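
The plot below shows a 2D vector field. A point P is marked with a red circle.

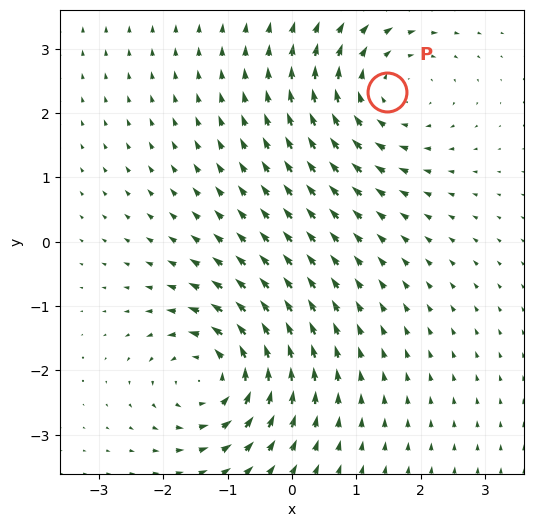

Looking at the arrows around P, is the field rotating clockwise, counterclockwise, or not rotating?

clockwise

Near P at (1.5, 2.3) the arrows circulate clockwise. The curl (z-component) there is about -3; negative curl means clockwise rotation.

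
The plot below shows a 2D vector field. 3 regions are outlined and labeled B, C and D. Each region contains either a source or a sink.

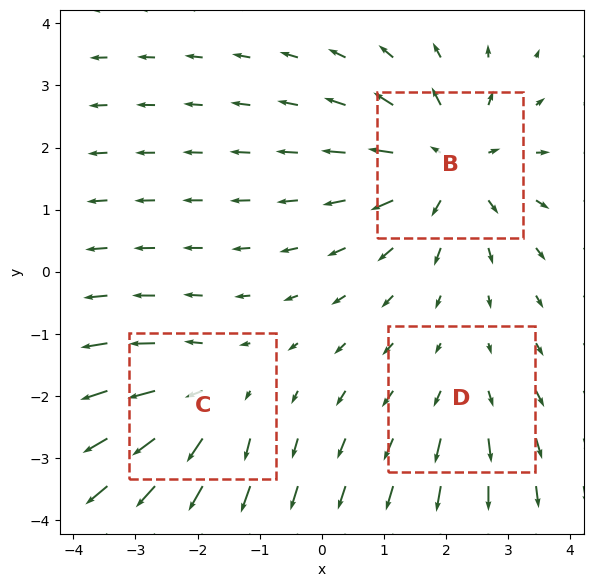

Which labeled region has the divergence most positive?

B

Divergence at each region's feature centre — B: about +4, C: about +3, D: about +2. Region B is most positive.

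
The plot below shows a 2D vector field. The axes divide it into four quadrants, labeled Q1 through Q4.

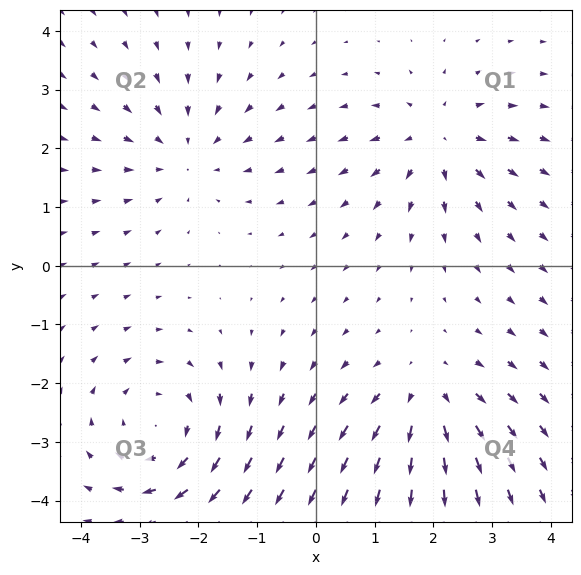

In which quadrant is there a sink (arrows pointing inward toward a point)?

The sink sits at approximately (-2.2, 1.9), which lies in quadrant Q2. The divergence there is about -3, negative as expected for a sink.

Q2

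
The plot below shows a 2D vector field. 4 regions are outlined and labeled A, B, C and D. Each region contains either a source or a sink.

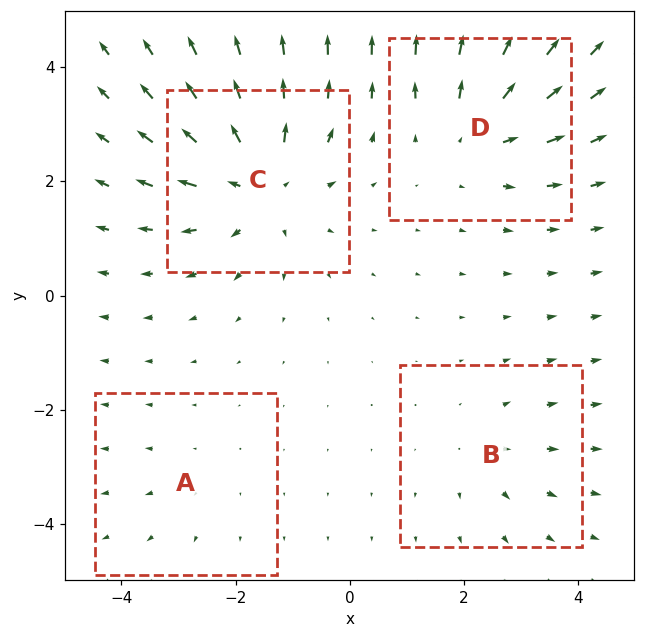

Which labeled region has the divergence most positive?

Divergence at each region's feature centre — A: about +2, B: about +3, C: about +6, D: about +5. Region C is most positive.

C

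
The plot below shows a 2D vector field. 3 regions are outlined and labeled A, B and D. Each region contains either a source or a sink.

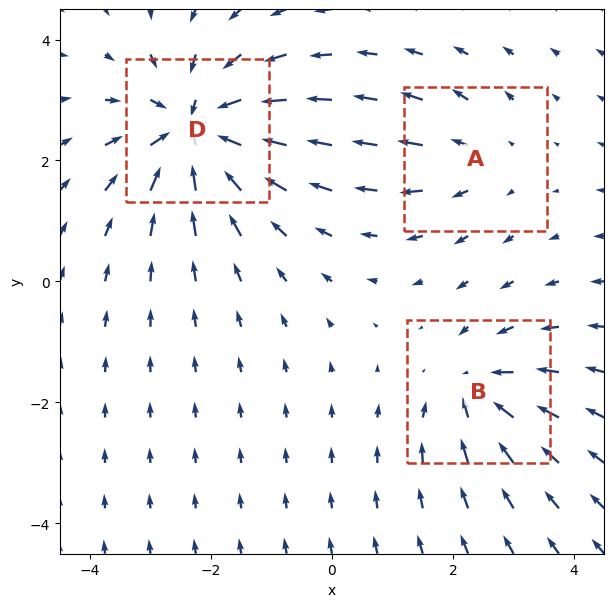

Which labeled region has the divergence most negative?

Divergence at each region's feature centre — A: about +2, B: about -3, D: about -6. Region D is most negative.

D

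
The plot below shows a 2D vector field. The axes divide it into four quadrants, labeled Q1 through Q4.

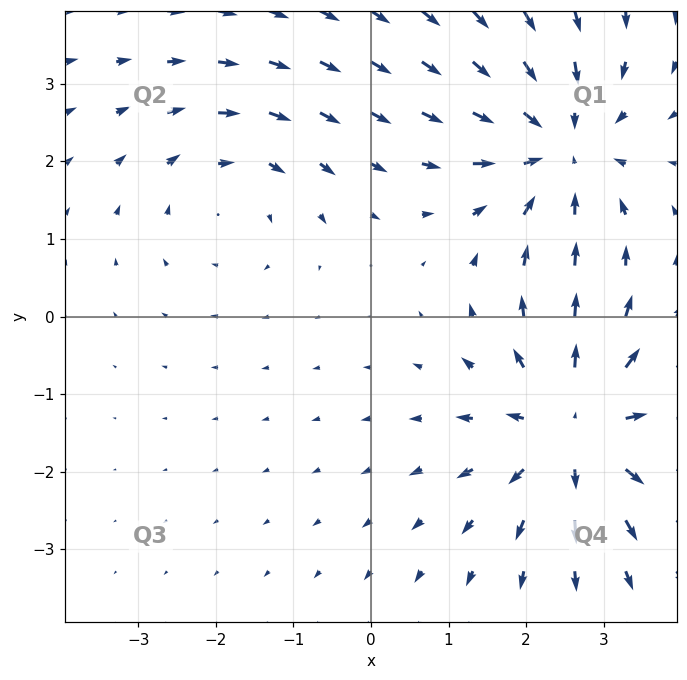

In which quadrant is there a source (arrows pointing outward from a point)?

The source sits at approximately (2.6, -1.4), which lies in quadrant Q4. The divergence there is about +4, positive as expected for a source.

Q4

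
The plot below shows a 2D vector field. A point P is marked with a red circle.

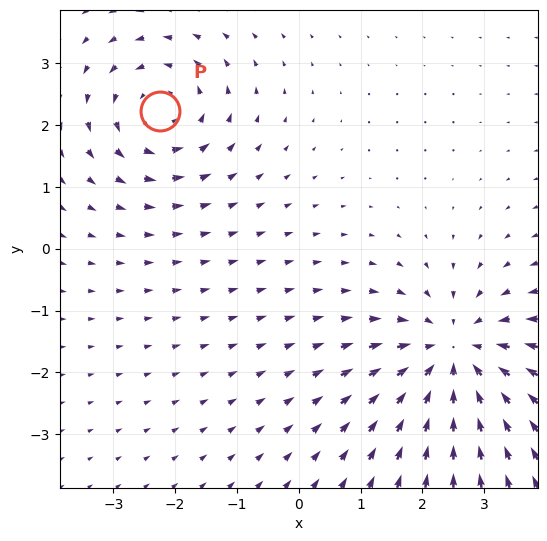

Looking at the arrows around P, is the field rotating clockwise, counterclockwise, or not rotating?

Near P at (-2.2, 2.2) the arrows circulate counterclockwise. The curl (z-component) there is about +3; positive curl means counterclockwise rotation.

counterclockwise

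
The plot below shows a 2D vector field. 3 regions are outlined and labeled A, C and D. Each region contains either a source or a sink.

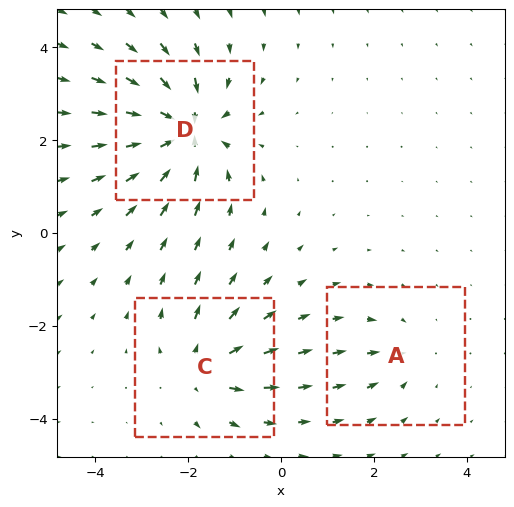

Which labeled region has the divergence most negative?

Divergence at each region's feature centre — A: about -2, C: about +4, D: about -7. Region D is most negative.

D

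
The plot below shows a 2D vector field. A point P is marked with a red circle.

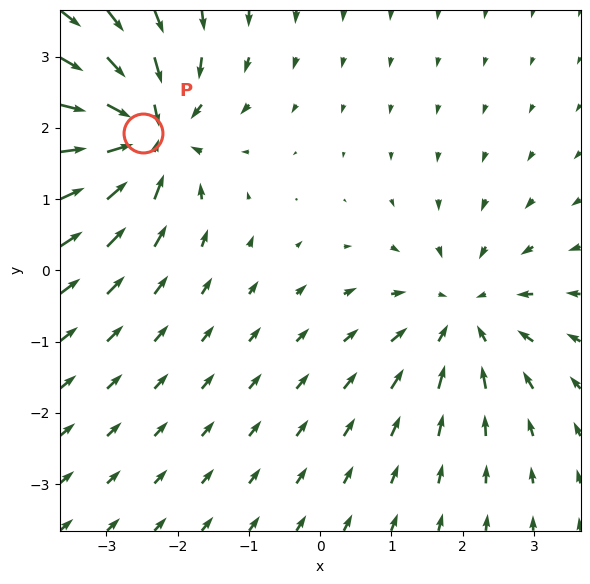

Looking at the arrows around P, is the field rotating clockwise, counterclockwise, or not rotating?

not rotating

Near P at (-2.5, 1.9) the arrows show no circulation. The curl there is ≈0.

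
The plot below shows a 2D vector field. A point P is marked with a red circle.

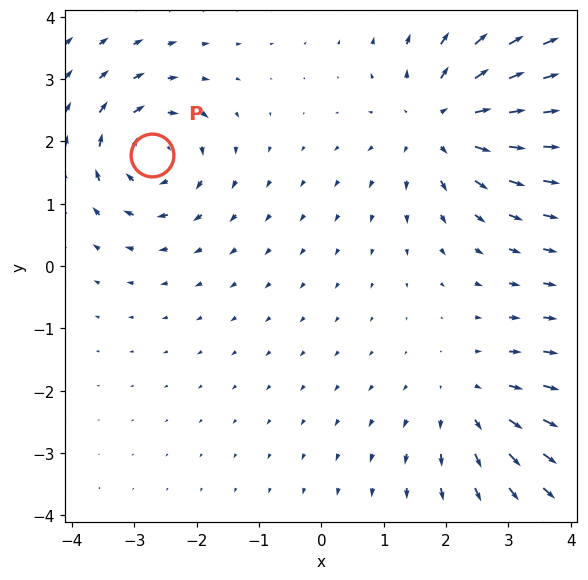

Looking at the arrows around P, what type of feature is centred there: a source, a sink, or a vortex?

vortex

At P (-2.7, 1.8) the arrows circulate clockwise. Divergence ≈0, curl about -4 — near-zero divergence with nonzero curl is a vortex.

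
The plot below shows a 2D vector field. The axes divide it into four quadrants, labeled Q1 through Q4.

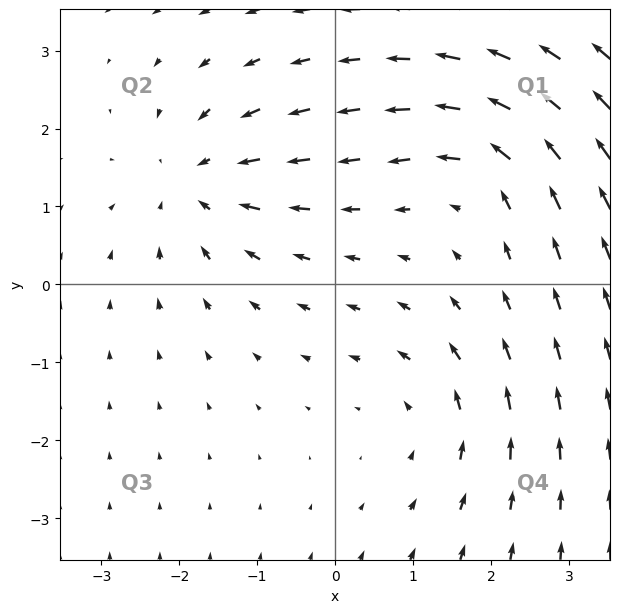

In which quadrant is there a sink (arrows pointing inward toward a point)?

The sink sits at approximately (-1.8, 1.3), which lies in quadrant Q2. The divergence there is about -3, negative as expected for a sink.

Q2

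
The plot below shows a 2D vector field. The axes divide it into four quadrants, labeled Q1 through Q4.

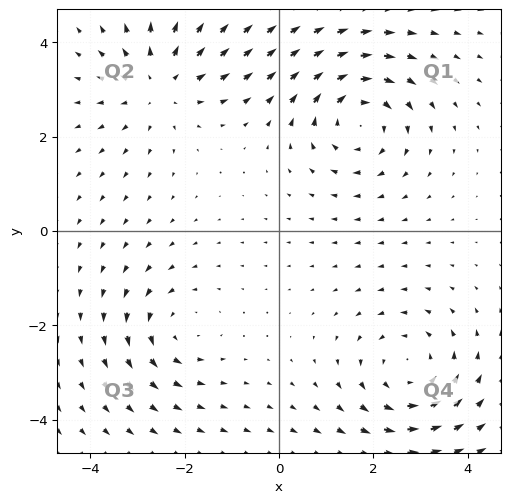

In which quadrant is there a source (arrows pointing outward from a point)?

Q2

The source sits at approximately (-2.5, 3.1), which lies in quadrant Q2. The divergence there is about +3, positive as expected for a source.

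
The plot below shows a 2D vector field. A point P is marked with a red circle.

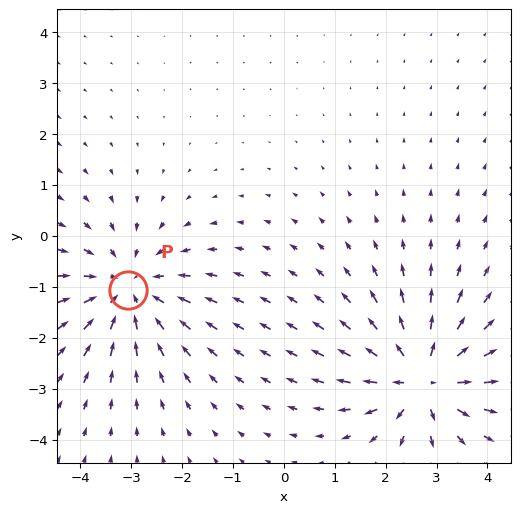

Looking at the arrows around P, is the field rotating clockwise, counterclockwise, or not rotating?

not rotating

Near P at (-3.1, -1.1) the arrows show no circulation. The curl there is ≈0.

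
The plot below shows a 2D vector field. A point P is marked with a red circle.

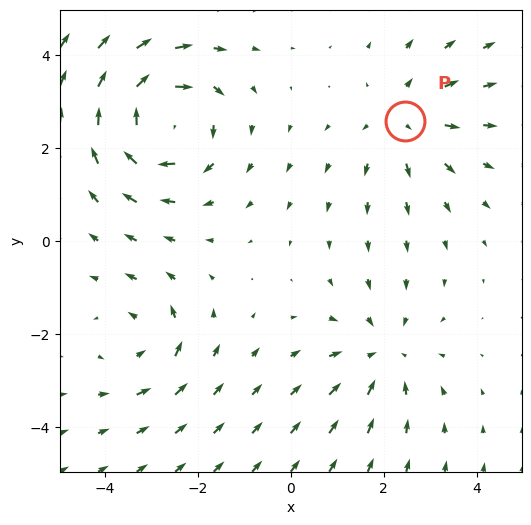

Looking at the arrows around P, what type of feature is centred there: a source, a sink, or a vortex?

source

At P (2.5, 2.6) the arrows spread outward. Divergence about +3, curl ≈0 — positive divergence with near-zero curl is a source.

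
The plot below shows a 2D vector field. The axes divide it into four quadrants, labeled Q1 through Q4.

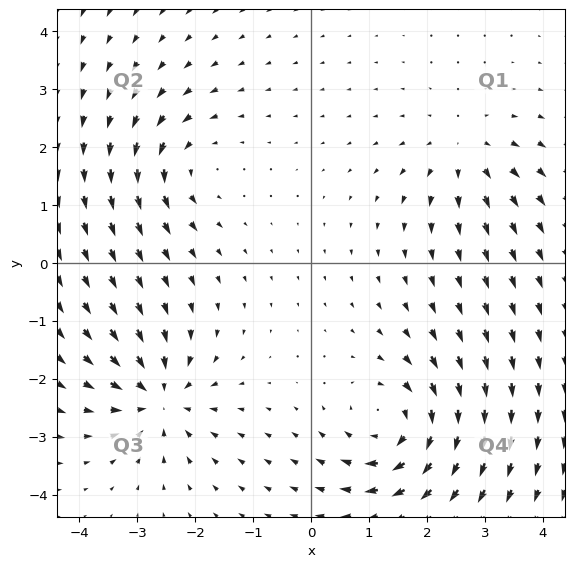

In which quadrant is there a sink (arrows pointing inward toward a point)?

Q3

The sink sits at approximately (-2.6, -2.3), which lies in quadrant Q3. The divergence there is about -6, negative as expected for a sink.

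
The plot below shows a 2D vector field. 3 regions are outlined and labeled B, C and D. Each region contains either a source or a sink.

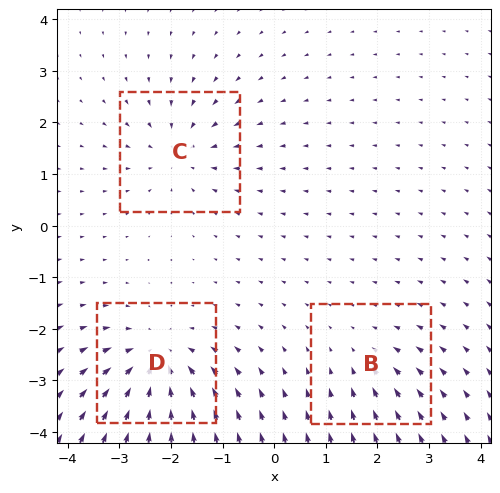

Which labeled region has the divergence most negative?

D

Divergence at each region's feature centre — B: about -2, C: about -4, D: about -5. Region D is most negative.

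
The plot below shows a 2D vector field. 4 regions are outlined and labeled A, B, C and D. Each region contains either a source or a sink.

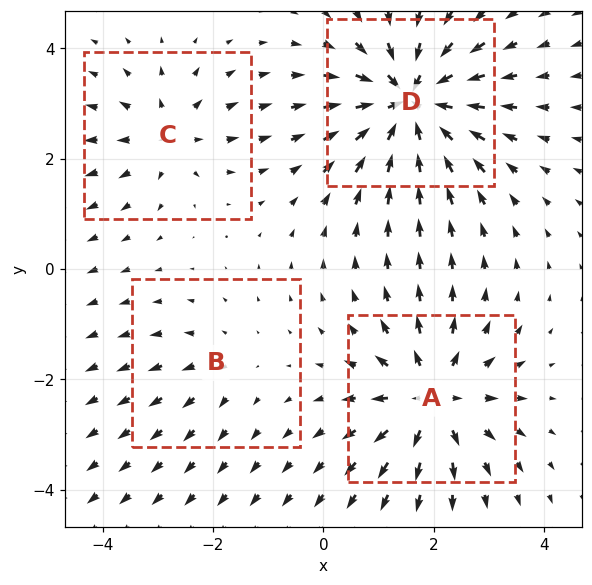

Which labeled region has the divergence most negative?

Divergence at each region's feature centre — A: about +6, B: about +2, C: about +4, D: about -8. Region D is most negative.

D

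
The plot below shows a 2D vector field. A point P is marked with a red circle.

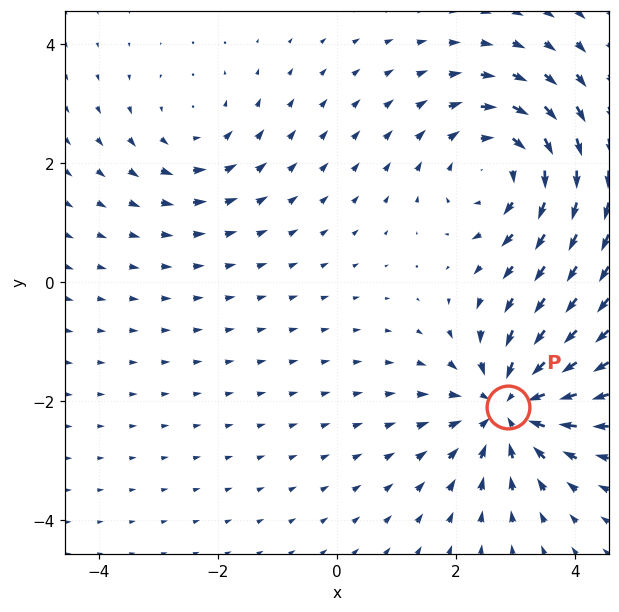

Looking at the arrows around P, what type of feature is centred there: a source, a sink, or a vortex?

sink

At P (2.9, -2.1) the arrows converge inward. Divergence about -5, curl ≈0 — negative divergence with near-zero curl is a sink.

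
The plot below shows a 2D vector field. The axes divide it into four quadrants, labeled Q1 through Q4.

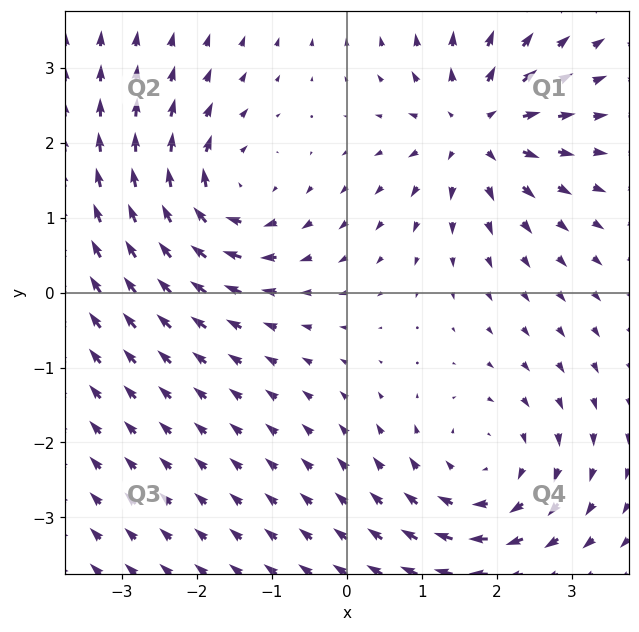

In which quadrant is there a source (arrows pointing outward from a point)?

Q1

The source sits at approximately (1.7, 2.2), which lies in quadrant Q1. The divergence there is about +6, positive as expected for a source.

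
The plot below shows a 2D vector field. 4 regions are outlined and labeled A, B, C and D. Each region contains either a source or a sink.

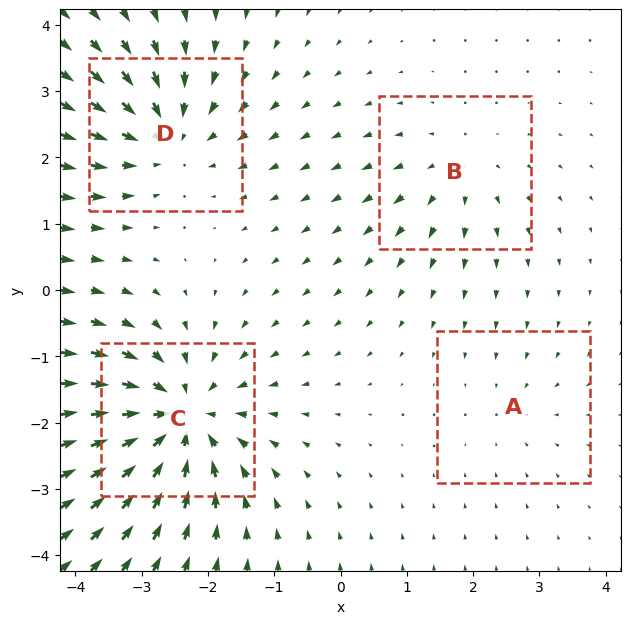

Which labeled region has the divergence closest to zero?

Divergence at each region's feature centre — A: about -2, B: about +3, C: about -8, D: about -5. Region A is closest to zero.

A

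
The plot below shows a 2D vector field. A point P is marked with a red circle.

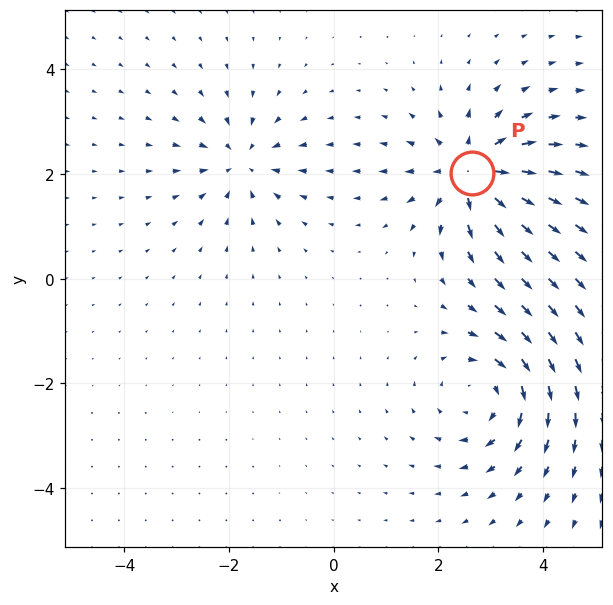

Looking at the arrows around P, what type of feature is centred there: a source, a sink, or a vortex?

source

At P (2.7, 2.0) the arrows spread outward. Divergence about +5, curl ≈0 — positive divergence with near-zero curl is a source.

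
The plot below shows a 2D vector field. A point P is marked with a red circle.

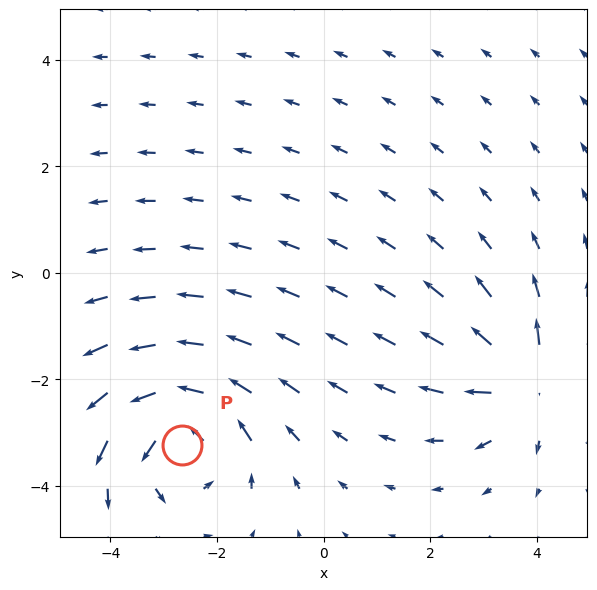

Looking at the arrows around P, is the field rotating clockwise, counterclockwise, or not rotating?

Near P at (-2.7, -3.2) the arrows circulate counterclockwise. The curl (z-component) there is about +3; positive curl means counterclockwise rotation.

counterclockwise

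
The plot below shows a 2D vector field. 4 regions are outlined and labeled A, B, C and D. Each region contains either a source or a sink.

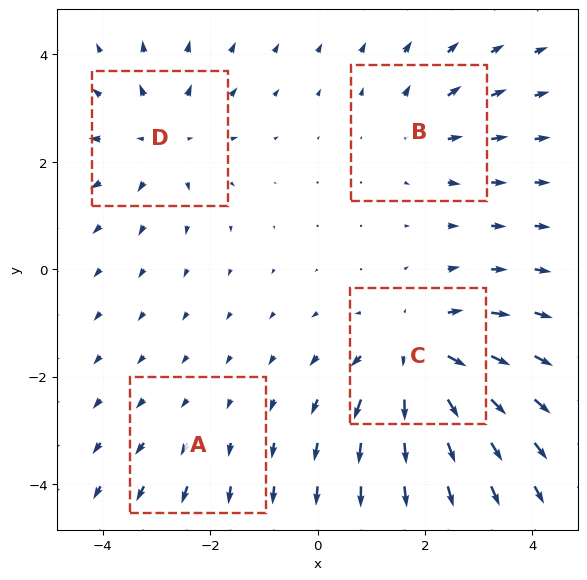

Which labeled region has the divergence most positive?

Divergence at each region's feature centre — A: about +2, B: about +3, C: about +6, D: about +4. Region C is most positive.

C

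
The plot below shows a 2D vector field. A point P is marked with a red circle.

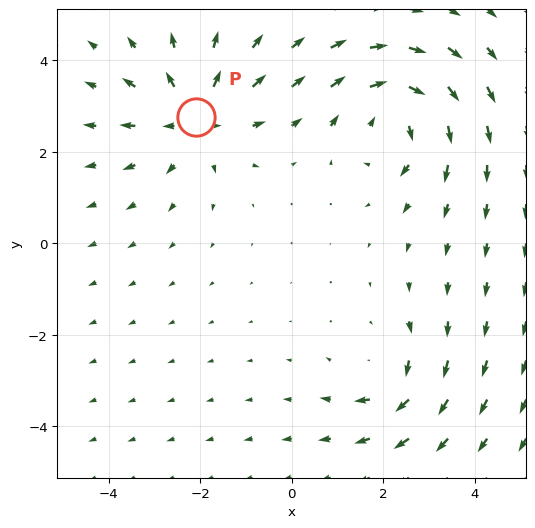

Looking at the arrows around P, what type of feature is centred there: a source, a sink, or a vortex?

At P (-2.1, 2.8) the arrows spread outward. Divergence about +4, curl ≈0 — positive divergence with near-zero curl is a source.

source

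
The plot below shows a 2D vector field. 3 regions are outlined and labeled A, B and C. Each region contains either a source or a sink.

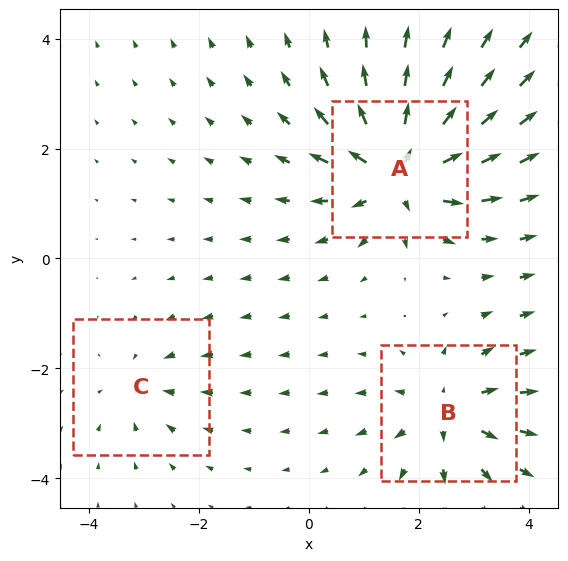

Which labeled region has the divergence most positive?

Divergence at each region's feature centre — A: about +6, B: about +4, C: about -2. Region A is most positive.

A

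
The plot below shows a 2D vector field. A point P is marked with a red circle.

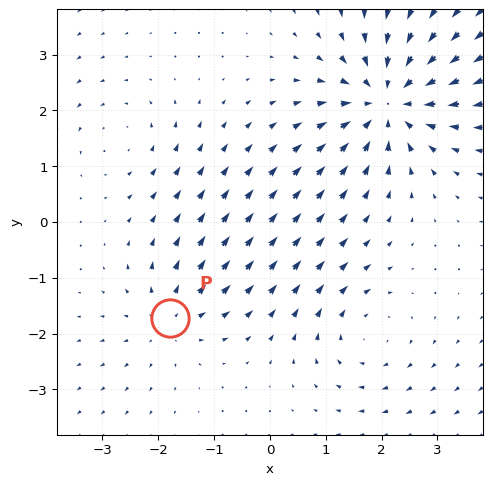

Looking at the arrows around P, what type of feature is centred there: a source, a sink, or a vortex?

At P (-1.8, -1.7) the arrows spread outward. Divergence about +3, curl ≈0 — positive divergence with near-zero curl is a source.

source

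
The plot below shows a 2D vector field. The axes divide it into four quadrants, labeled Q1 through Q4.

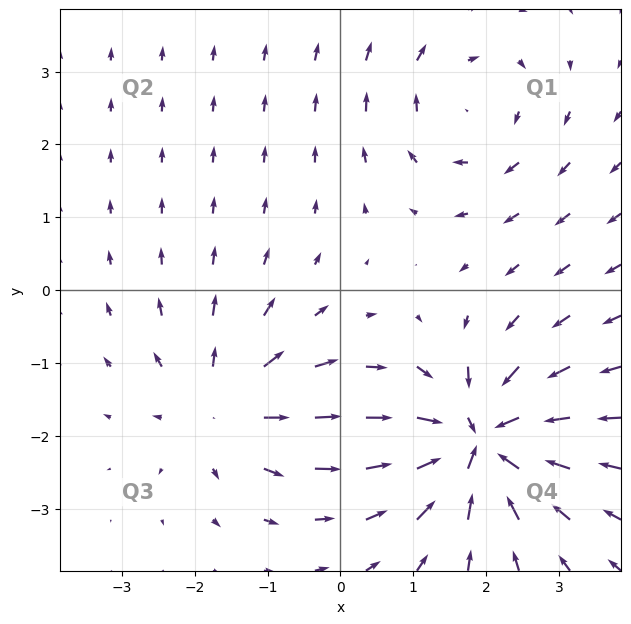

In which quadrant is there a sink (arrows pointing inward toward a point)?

The sink sits at approximately (1.9, -2.1), which lies in quadrant Q4. The divergence there is about -7, negative as expected for a sink.

Q4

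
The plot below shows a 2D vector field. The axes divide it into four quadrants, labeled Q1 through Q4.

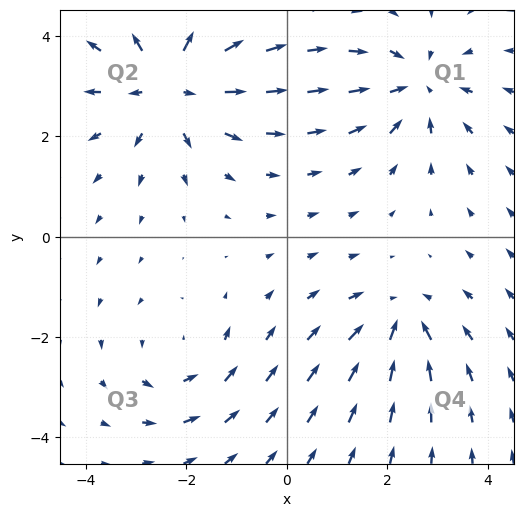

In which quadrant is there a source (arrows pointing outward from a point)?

The source sits at approximately (-2.3, 3.0), which lies in quadrant Q2. The divergence there is about +4, positive as expected for a source.

Q2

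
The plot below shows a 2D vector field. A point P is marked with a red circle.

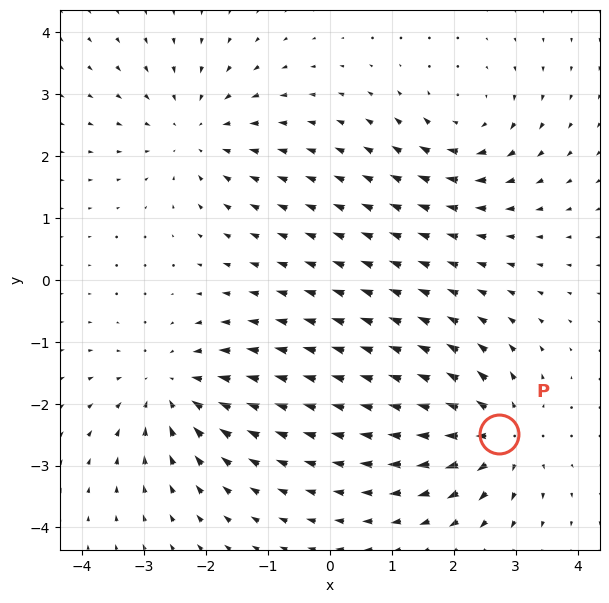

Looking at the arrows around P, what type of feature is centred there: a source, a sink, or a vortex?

source

At P (2.7, -2.5) the arrows spread outward. Divergence about +6, curl ≈0 — positive divergence with near-zero curl is a source.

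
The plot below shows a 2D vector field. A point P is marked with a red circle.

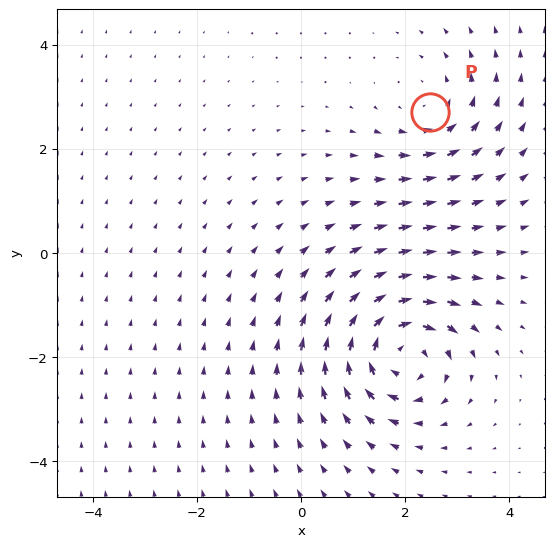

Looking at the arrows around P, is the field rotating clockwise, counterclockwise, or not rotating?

counterclockwise

Near P at (2.5, 2.7) the arrows circulate counterclockwise. The curl (z-component) there is about +2; positive curl means counterclockwise rotation.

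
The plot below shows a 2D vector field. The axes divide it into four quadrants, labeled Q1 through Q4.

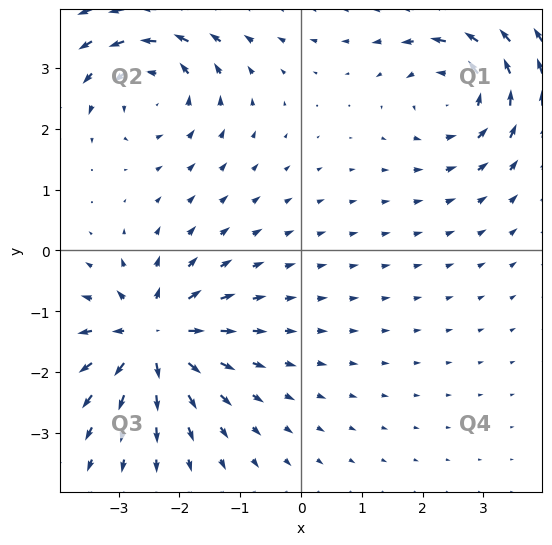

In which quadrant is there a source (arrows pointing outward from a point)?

Q3

The source sits at approximately (-2.4, -1.4), which lies in quadrant Q3. The divergence there is about +5, positive as expected for a source.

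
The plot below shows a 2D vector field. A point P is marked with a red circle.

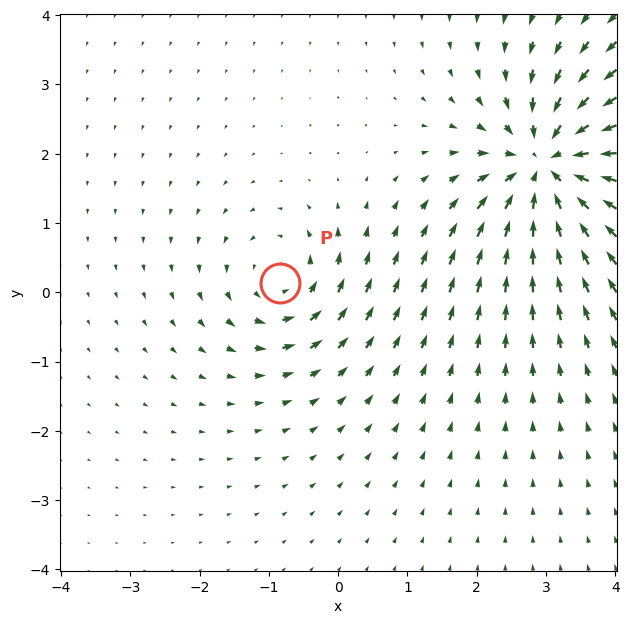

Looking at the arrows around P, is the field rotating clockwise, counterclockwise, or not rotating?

Near P at (-0.8, 0.1) the arrows circulate counterclockwise. The curl (z-component) there is about +3; positive curl means counterclockwise rotation.

counterclockwise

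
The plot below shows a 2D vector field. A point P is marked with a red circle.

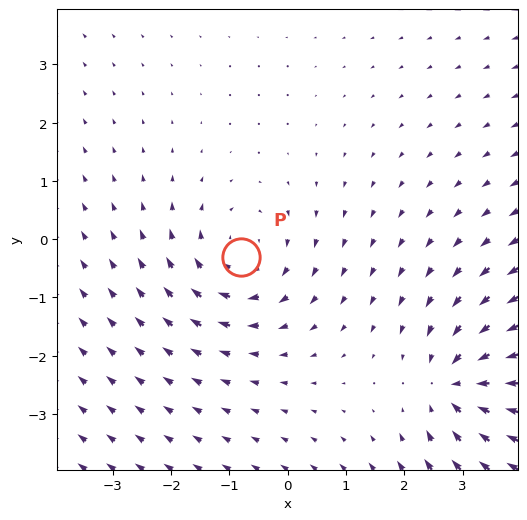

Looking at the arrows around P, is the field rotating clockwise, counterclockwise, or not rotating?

Near P at (-0.8, -0.3) the arrows circulate clockwise. The curl (z-component) there is about -3; negative curl means clockwise rotation.

clockwise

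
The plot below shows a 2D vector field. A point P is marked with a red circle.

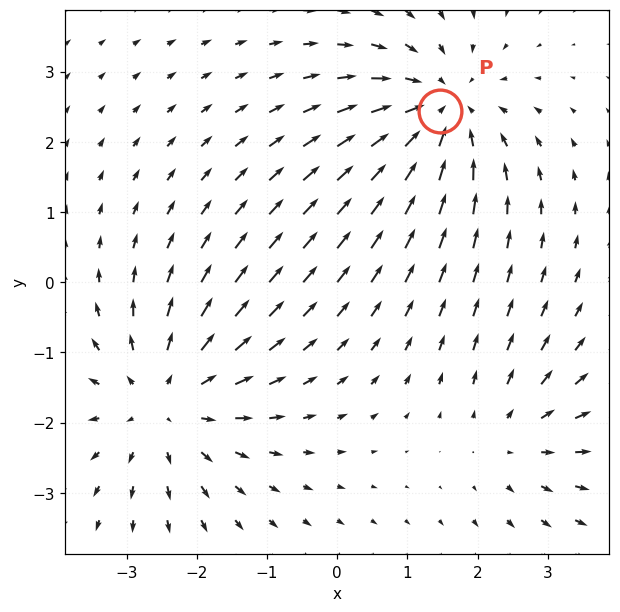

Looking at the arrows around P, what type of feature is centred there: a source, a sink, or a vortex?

sink

At P (1.5, 2.4) the arrows converge inward. Divergence about -4, curl ≈0 — negative divergence with near-zero curl is a sink.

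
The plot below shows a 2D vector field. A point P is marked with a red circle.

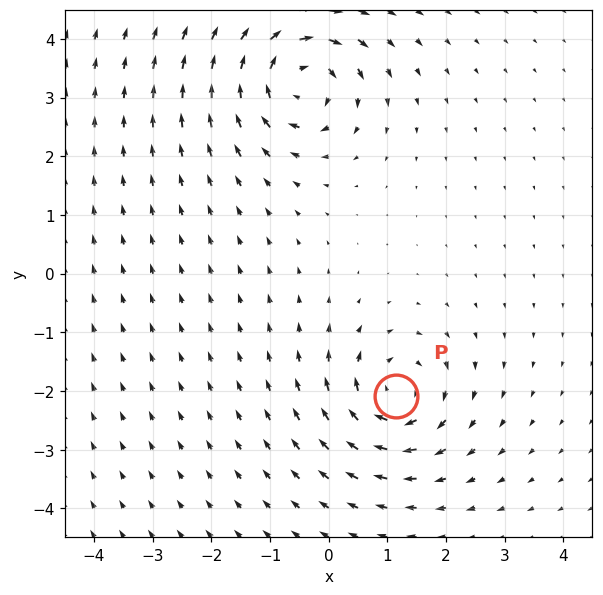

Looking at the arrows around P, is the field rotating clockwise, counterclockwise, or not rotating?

clockwise

Near P at (1.2, -2.1) the arrows circulate clockwise. The curl (z-component) there is about -5; negative curl means clockwise rotation.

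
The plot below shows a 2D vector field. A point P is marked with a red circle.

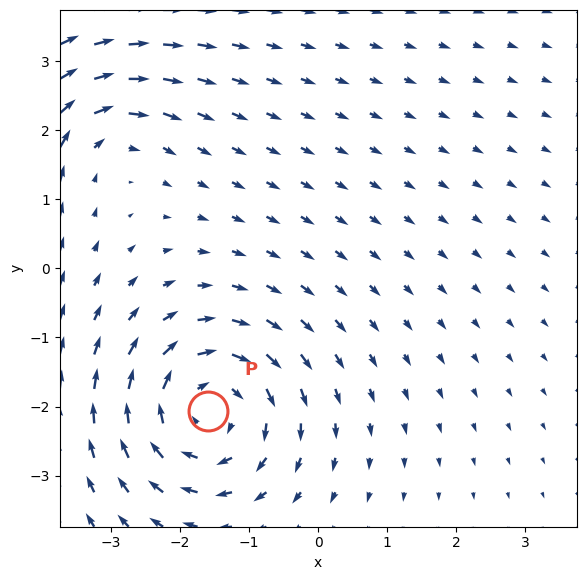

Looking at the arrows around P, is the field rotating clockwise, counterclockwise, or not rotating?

clockwise

Near P at (-1.6, -2.1) the arrows circulate clockwise. The curl (z-component) there is about -5; negative curl means clockwise rotation.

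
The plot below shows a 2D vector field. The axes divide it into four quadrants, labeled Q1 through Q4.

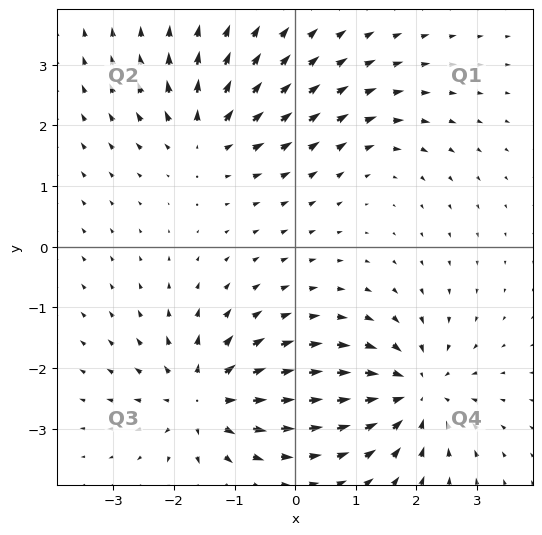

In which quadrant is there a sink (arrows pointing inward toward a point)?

Q4

The sink sits at approximately (2.0, -2.4), which lies in quadrant Q4. The divergence there is about -6, negative as expected for a sink.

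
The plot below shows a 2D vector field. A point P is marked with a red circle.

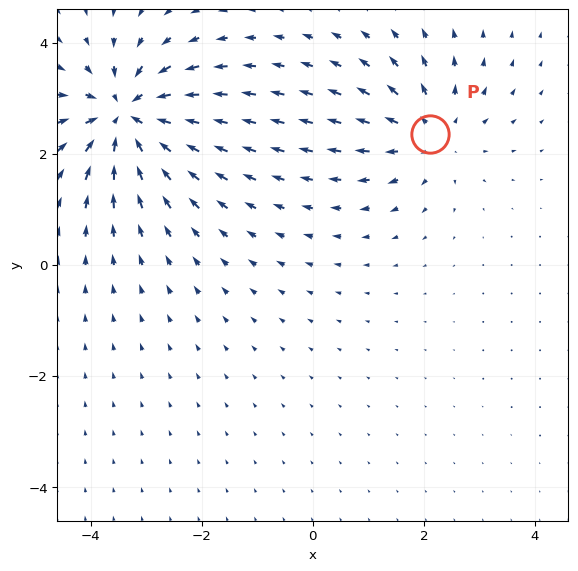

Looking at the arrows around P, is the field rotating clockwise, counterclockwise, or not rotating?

Near P at (2.1, 2.4) the arrows show no circulation. The curl there is ≈0.

not rotating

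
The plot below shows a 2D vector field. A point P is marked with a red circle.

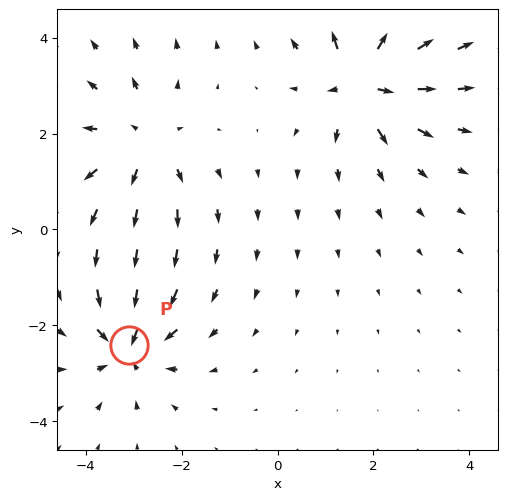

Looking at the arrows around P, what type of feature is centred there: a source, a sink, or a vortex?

At P (-3.1, -2.4) the arrows converge inward. Divergence about -6, curl ≈0 — negative divergence with near-zero curl is a sink.

sink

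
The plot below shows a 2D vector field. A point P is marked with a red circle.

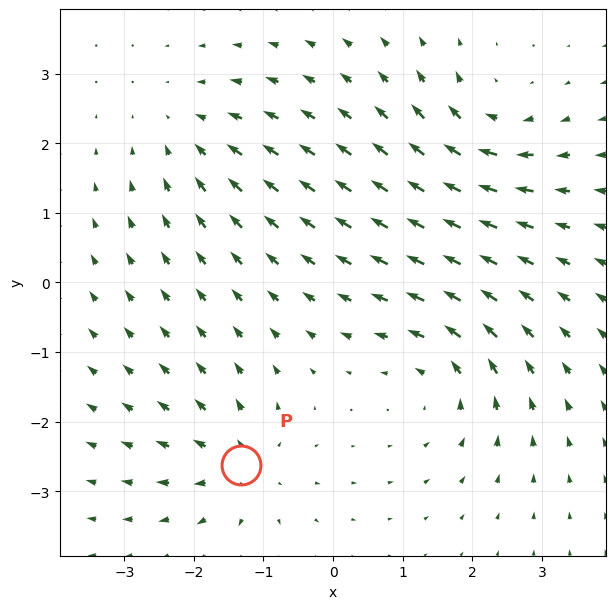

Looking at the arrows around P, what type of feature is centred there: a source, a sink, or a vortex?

At P (-1.3, -2.6) the arrows spread outward. Divergence about +5, curl ≈0 — positive divergence with near-zero curl is a source.

source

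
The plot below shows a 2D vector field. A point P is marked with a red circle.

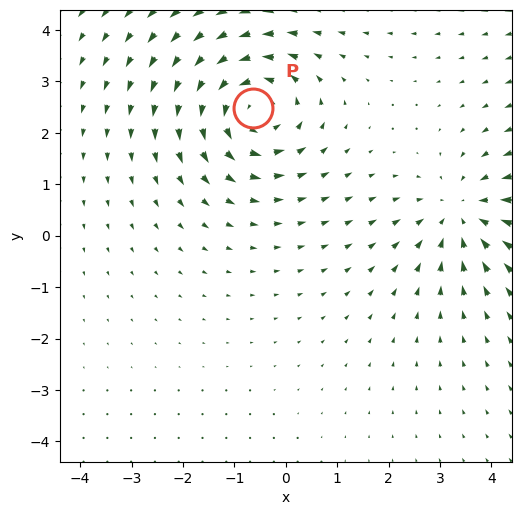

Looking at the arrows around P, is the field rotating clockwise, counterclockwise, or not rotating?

Near P at (-0.6, 2.5) the arrows circulate counterclockwise. The curl (z-component) there is about +4; positive curl means counterclockwise rotation.

counterclockwise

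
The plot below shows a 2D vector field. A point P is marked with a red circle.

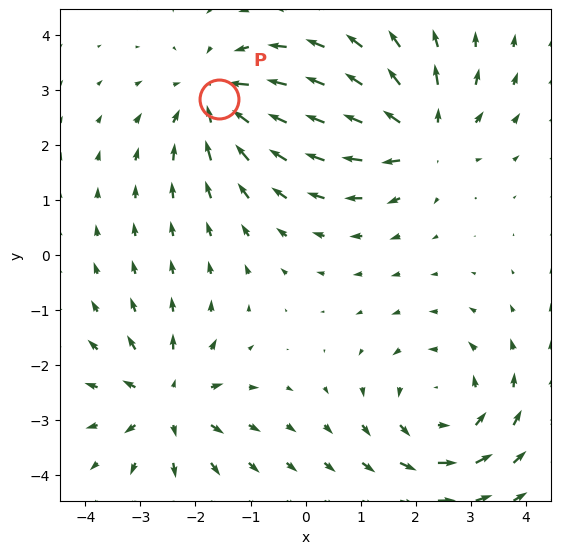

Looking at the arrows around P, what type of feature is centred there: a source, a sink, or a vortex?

At P (-1.6, 2.8) the arrows converge inward. Divergence about -5, curl ≈0 — negative divergence with near-zero curl is a sink.

sink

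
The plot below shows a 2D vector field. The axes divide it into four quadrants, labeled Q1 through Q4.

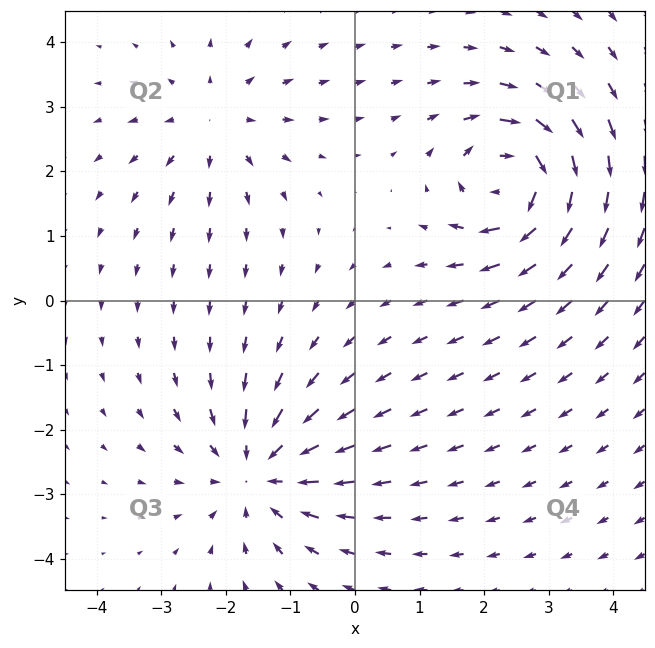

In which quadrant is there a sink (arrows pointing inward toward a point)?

Q3

The sink sits at approximately (-1.5, -2.7), which lies in quadrant Q3. The divergence there is about -5, negative as expected for a sink.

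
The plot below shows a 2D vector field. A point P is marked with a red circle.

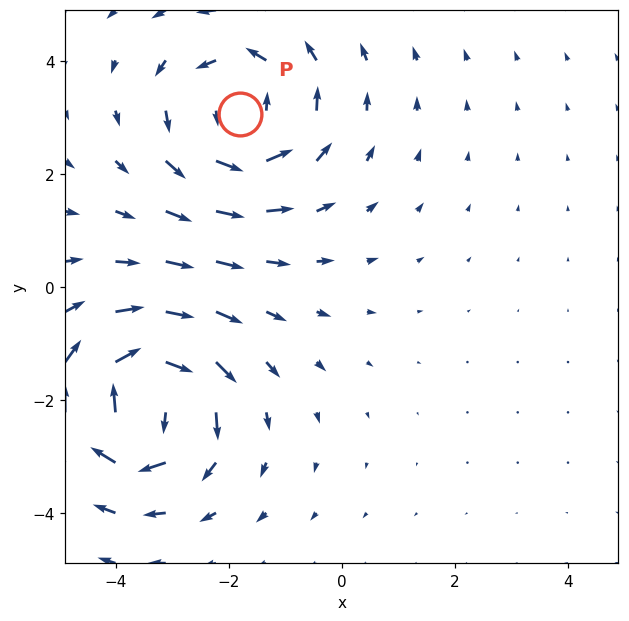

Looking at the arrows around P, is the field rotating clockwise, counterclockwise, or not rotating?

Near P at (-1.8, 3.1) the arrows circulate counterclockwise. The curl (z-component) there is about +3; positive curl means counterclockwise rotation.

counterclockwise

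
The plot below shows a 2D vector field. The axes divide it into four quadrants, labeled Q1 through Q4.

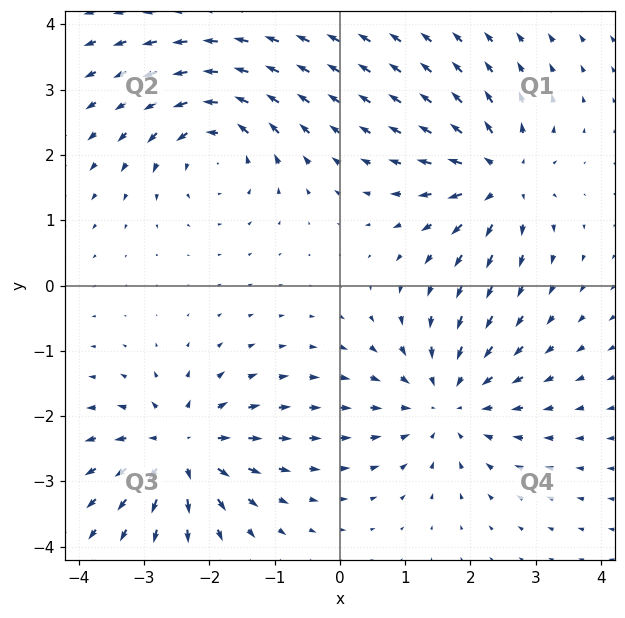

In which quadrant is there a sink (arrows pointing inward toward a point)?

Q4

The sink sits at approximately (1.6, -1.8), which lies in quadrant Q4. The divergence there is about -4, negative as expected for a sink.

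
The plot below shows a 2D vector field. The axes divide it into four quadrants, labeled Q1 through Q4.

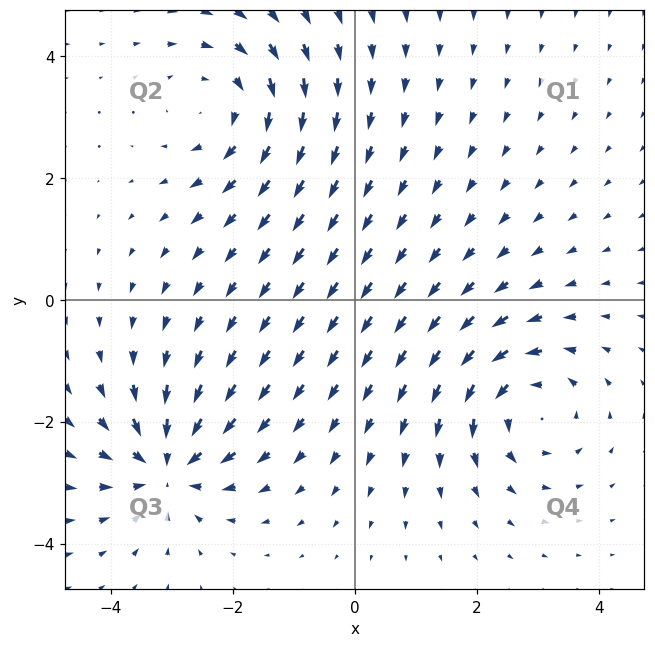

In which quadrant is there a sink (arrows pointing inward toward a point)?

Q3

The sink sits at approximately (-3.1, -2.7), which lies in quadrant Q3. The divergence there is about -6, negative as expected for a sink.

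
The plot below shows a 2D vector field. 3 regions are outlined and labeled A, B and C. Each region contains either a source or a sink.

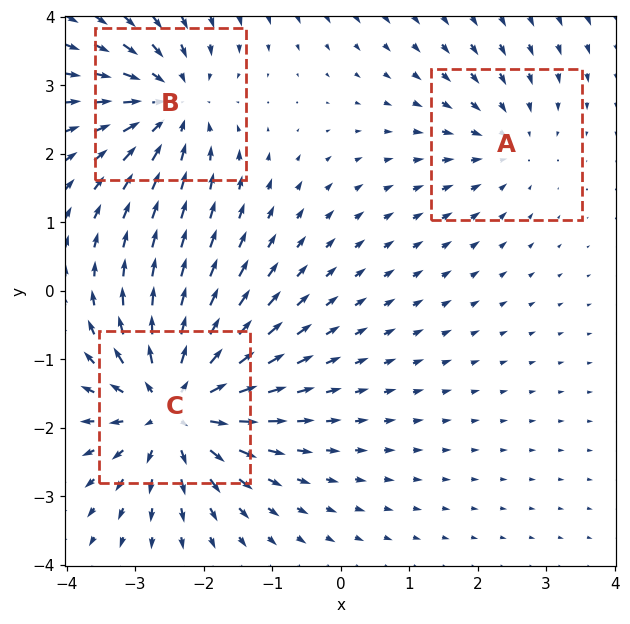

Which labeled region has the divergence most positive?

C

Divergence at each region's feature centre — A: about -2, B: about -4, C: about +5. Region C is most positive.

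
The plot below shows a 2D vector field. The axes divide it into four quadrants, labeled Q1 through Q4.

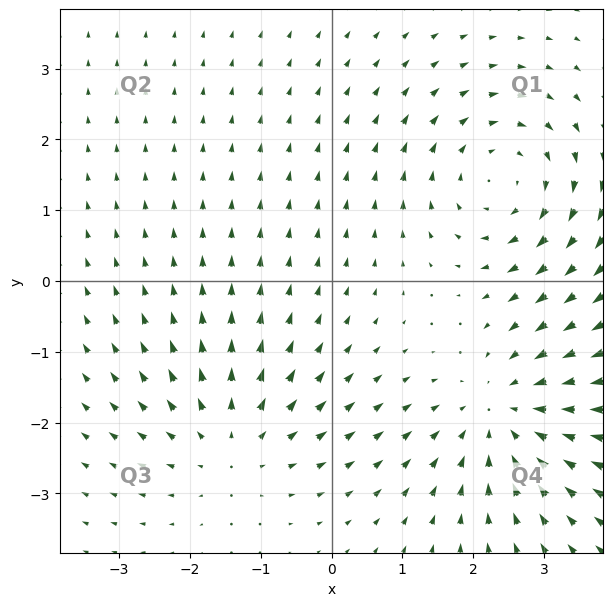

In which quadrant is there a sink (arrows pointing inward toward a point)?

Q4

The sink sits at approximately (2.4, -1.9), which lies in quadrant Q4. The divergence there is about -4, negative as expected for a sink.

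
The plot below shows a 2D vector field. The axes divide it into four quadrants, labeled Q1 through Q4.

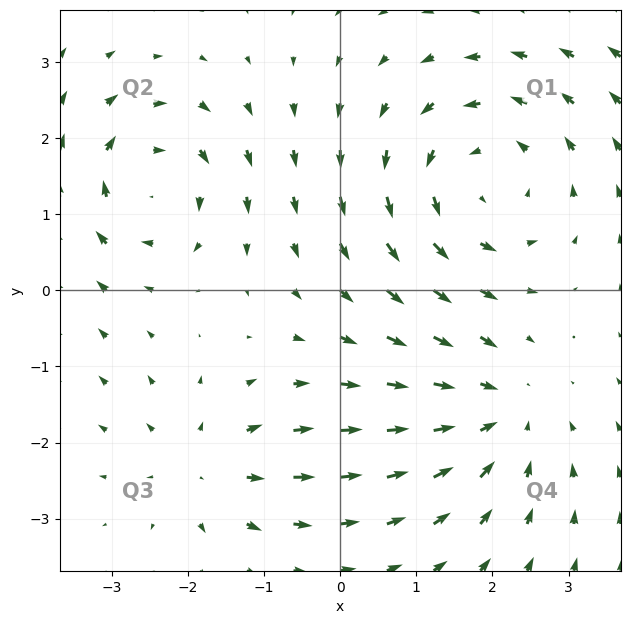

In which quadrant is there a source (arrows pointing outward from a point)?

Q3

The source sits at approximately (-1.8, -2.3), which lies in quadrant Q3. The divergence there is about +3, positive as expected for a source.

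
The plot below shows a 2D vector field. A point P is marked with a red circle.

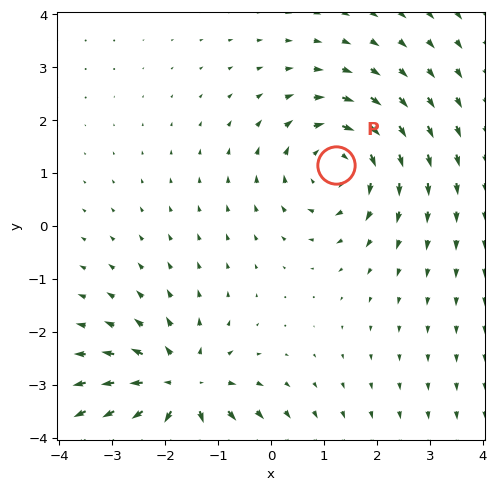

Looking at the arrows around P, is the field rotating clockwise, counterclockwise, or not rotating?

Near P at (1.2, 1.2) the arrows circulate clockwise. The curl (z-component) there is about -4; negative curl means clockwise rotation.

clockwise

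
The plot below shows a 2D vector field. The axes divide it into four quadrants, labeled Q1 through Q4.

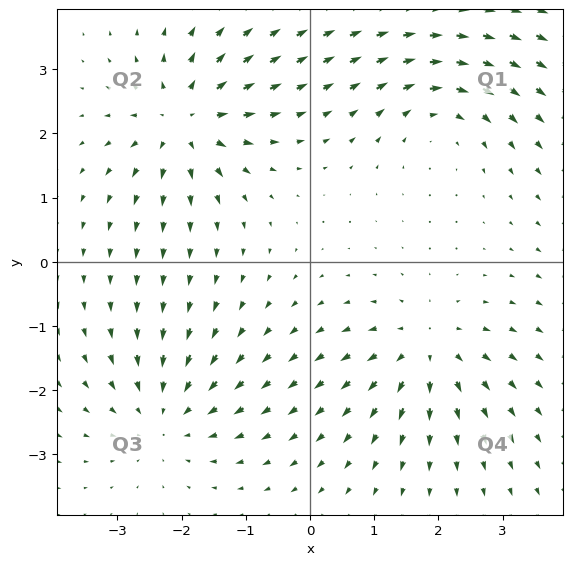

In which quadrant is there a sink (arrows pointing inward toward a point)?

The sink sits at approximately (-2.3, -2.4), which lies in quadrant Q3. The divergence there is about -4, negative as expected for a sink.

Q3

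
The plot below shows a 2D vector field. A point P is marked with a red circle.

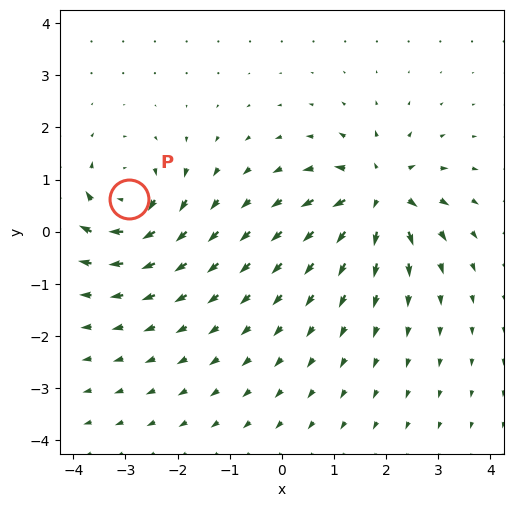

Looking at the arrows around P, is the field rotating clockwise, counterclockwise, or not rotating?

clockwise

Near P at (-2.9, 0.6) the arrows circulate clockwise. The curl (z-component) there is about -5; negative curl means clockwise rotation.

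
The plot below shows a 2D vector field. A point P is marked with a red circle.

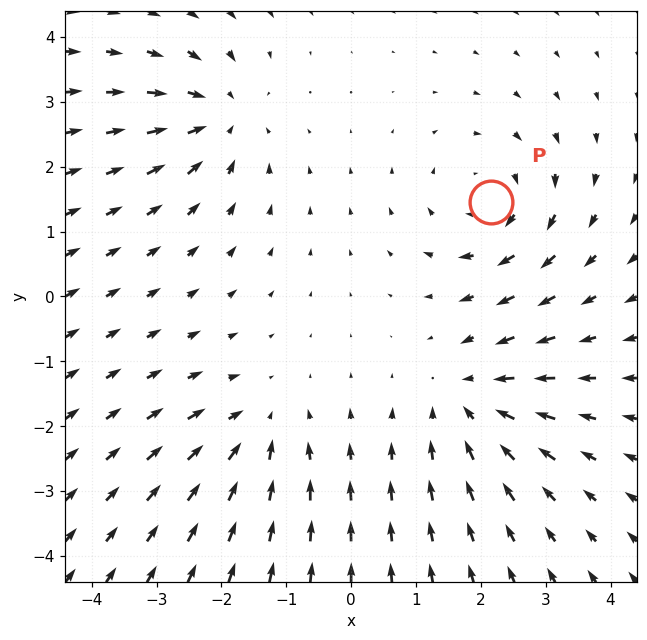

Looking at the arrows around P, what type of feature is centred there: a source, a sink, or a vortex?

At P (2.2, 1.5) the arrows circulate clockwise. Divergence ≈0, curl about -4 — near-zero divergence with nonzero curl is a vortex.

vortex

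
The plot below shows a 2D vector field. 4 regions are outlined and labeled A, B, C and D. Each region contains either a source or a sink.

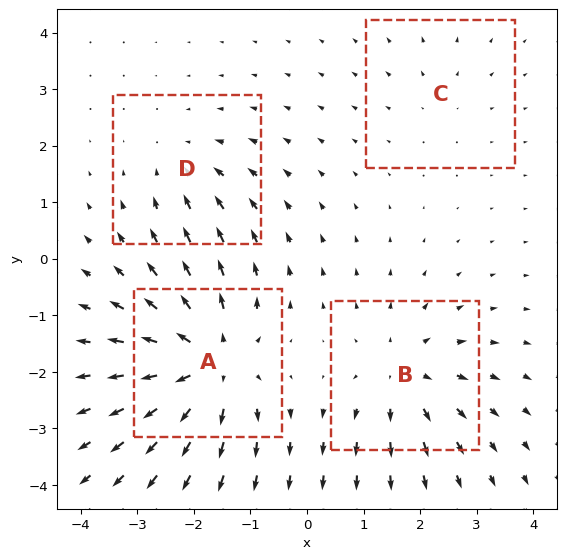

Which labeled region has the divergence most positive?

A

Divergence at each region's feature centre — A: about +7, B: about +5, C: about +2, D: about -3. Region A is most positive.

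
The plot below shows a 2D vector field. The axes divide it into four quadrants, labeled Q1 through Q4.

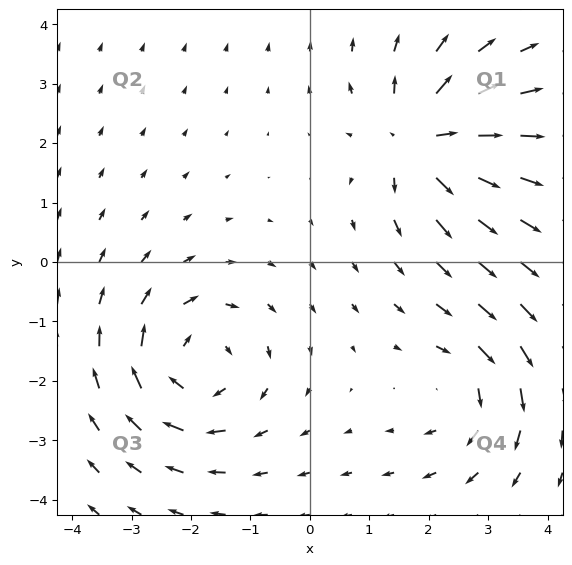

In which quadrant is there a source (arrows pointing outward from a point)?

Q1

The source sits at approximately (1.9, 2.0), which lies in quadrant Q1. The divergence there is about +6, positive as expected for a source.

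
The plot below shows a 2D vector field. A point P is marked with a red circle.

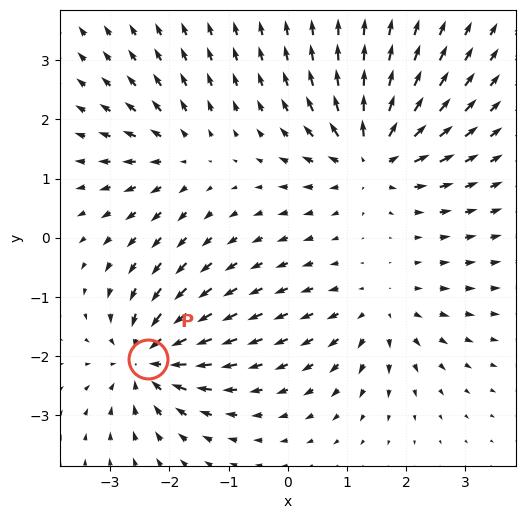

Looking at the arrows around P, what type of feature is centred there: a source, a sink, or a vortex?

At P (-2.4, -2.0) the arrows converge inward. Divergence about -6, curl ≈0 — negative divergence with near-zero curl is a sink.

sink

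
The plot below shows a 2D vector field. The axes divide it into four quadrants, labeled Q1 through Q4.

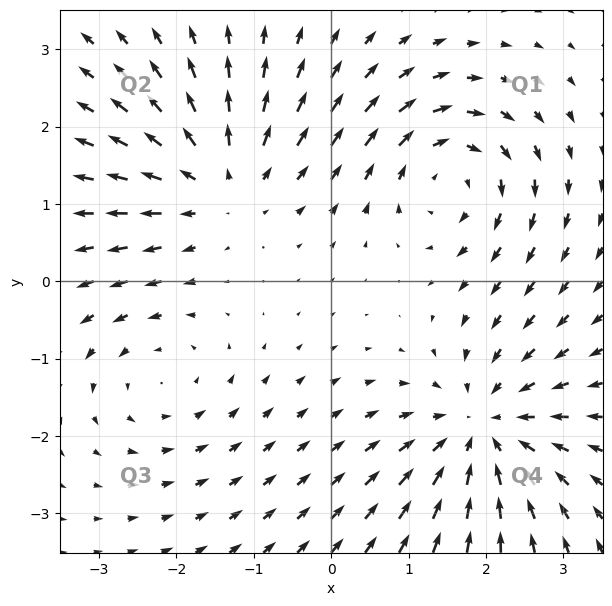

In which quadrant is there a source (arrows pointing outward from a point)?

Q2

The source sits at approximately (-1.4, 1.3), which lies in quadrant Q2. The divergence there is about +4, positive as expected for a source.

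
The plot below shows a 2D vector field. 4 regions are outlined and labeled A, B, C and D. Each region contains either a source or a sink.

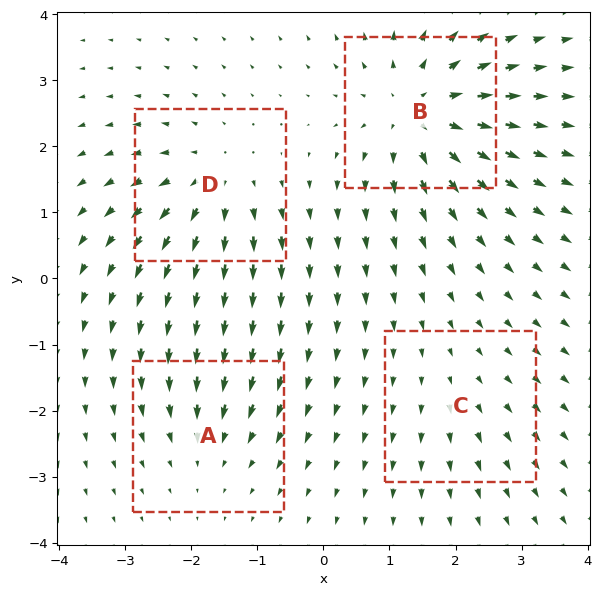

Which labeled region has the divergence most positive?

B

Divergence at each region's feature centre — A: about -3, B: about +7, C: about +2, D: about +5. Region B is most positive.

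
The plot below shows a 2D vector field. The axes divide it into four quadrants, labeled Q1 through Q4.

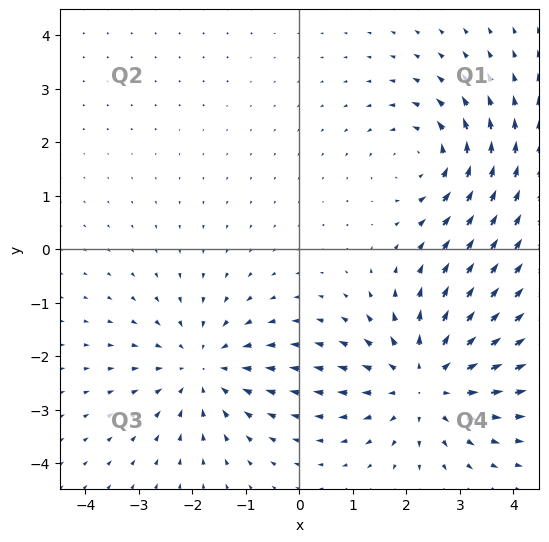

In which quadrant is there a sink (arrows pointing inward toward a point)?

Q3

The sink sits at approximately (-1.8, -2.2), which lies in quadrant Q3. The divergence there is about -3, negative as expected for a sink.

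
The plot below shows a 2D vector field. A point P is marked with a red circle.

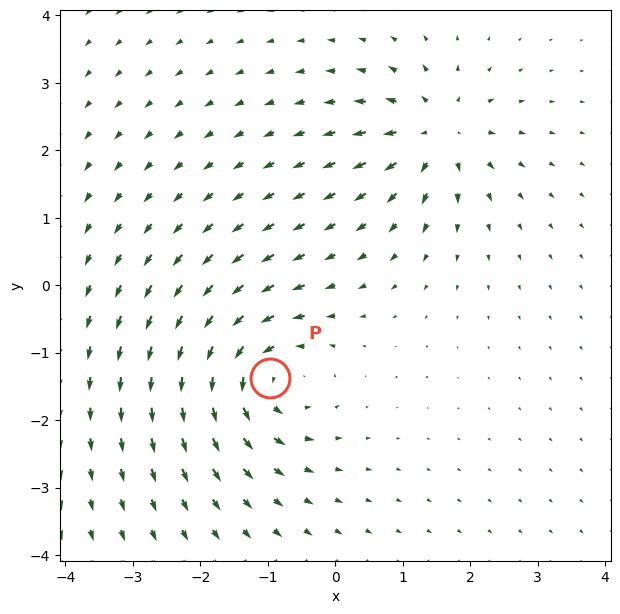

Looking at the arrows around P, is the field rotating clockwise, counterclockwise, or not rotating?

Near P at (-1.0, -1.4) the arrows circulate counterclockwise. The curl (z-component) there is about +4; positive curl means counterclockwise rotation.

counterclockwise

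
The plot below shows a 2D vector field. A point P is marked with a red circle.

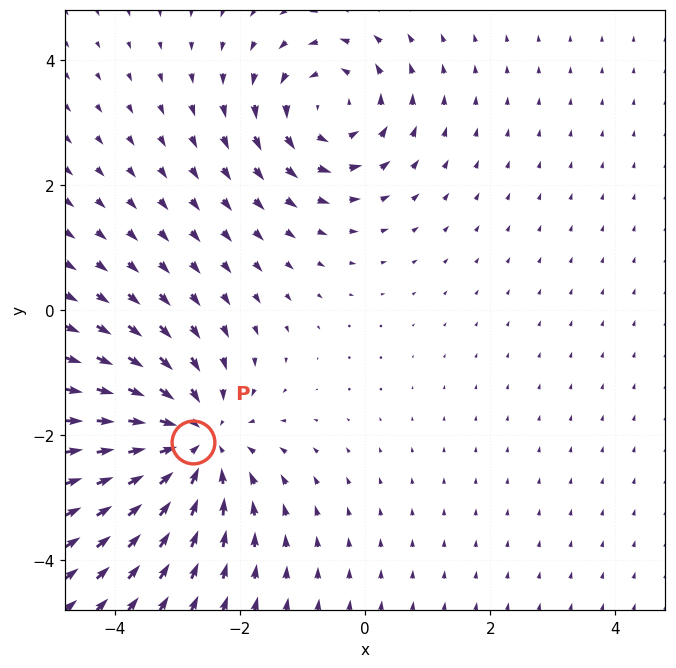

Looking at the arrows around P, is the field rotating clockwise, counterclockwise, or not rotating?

not rotating

Near P at (-2.8, -2.1) the arrows show no circulation. The curl there is ≈0.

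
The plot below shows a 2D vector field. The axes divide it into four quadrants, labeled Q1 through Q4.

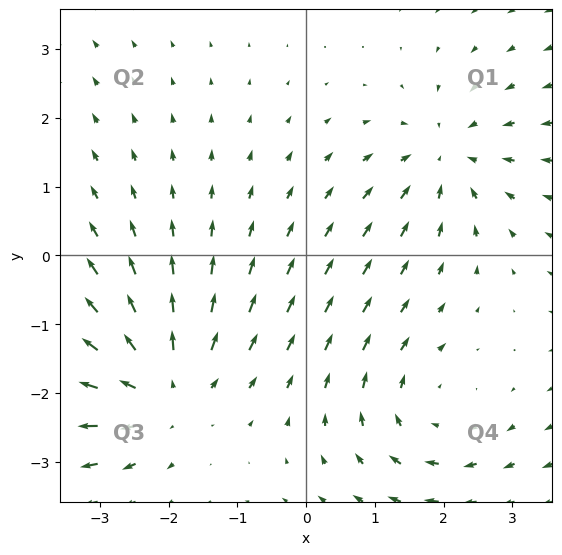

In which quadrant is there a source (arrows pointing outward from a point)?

Q3

The source sits at approximately (-2.1, -1.9), which lies in quadrant Q3. The divergence there is about +3, positive as expected for a source.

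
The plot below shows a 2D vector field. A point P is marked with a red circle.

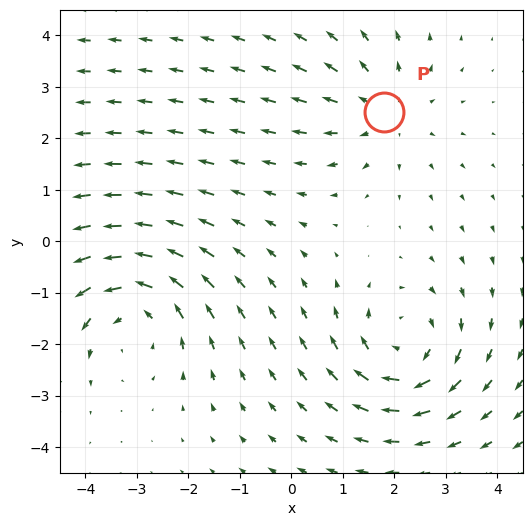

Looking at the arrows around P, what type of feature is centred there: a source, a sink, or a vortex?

At P (1.8, 2.5) the arrows spread outward. Divergence about +3, curl ≈0 — positive divergence with near-zero curl is a source.

source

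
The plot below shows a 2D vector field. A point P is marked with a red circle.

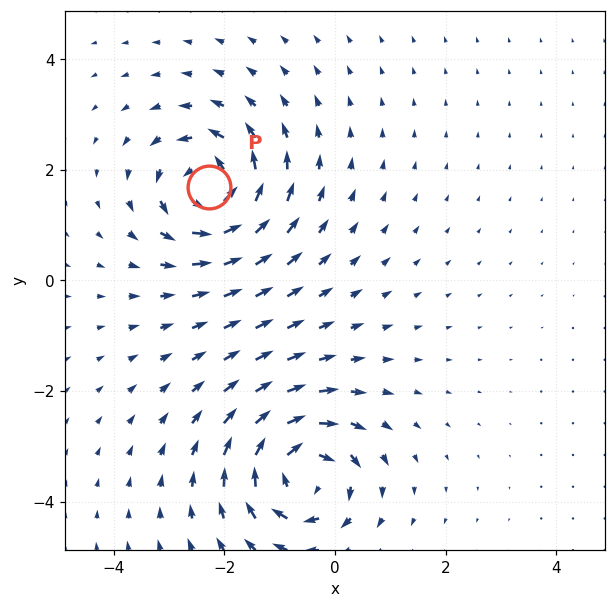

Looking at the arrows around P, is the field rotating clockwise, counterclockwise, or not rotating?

counterclockwise

Near P at (-2.3, 1.7) the arrows circulate counterclockwise. The curl (z-component) there is about +7; positive curl means counterclockwise rotation.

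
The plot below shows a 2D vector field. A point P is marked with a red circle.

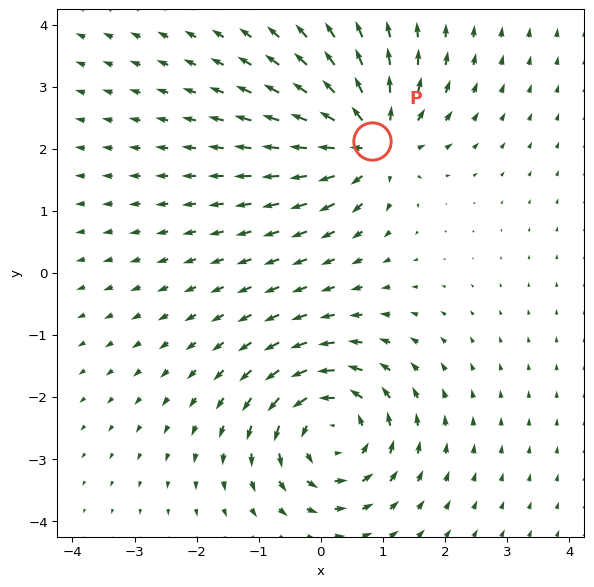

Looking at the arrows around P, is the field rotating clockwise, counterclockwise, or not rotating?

not rotating

Near P at (0.8, 2.1) the arrows show no circulation. The curl there is ≈0.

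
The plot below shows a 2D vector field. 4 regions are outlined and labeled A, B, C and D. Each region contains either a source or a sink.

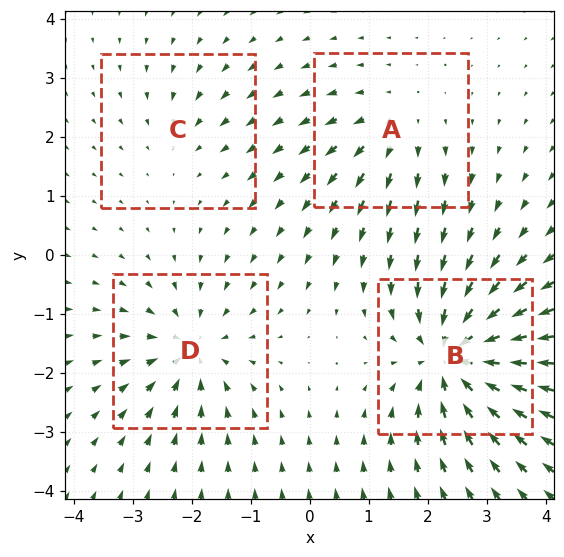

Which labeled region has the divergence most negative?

B

Divergence at each region's feature centre — A: about +4, B: about -8, C: about -2, D: about -5. Region B is most negative.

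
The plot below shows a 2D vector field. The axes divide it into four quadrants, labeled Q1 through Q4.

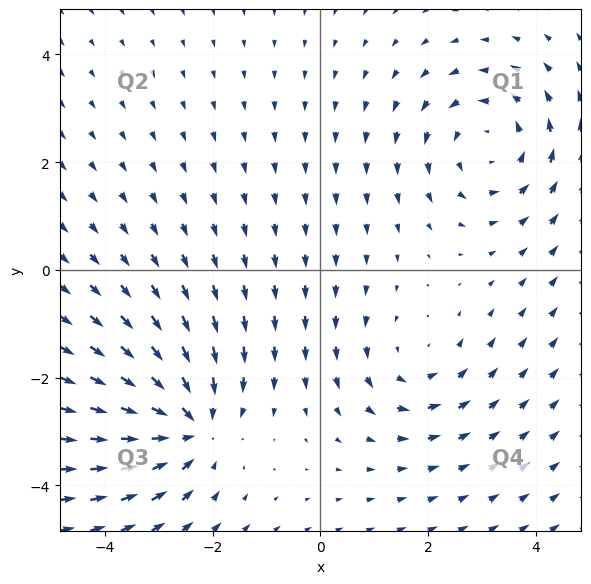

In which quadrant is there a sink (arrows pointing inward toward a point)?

The sink sits at approximately (-2.5, -2.9), which lies in quadrant Q3. The divergence there is about -5, negative as expected for a sink.

Q3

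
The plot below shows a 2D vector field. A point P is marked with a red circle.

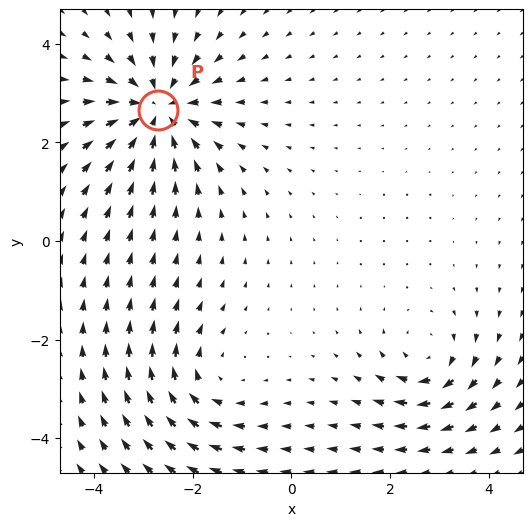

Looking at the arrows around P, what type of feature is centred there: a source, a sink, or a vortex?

sink

At P (-2.7, 2.7) the arrows converge inward. Divergence about -5, curl ≈0 — negative divergence with near-zero curl is a sink.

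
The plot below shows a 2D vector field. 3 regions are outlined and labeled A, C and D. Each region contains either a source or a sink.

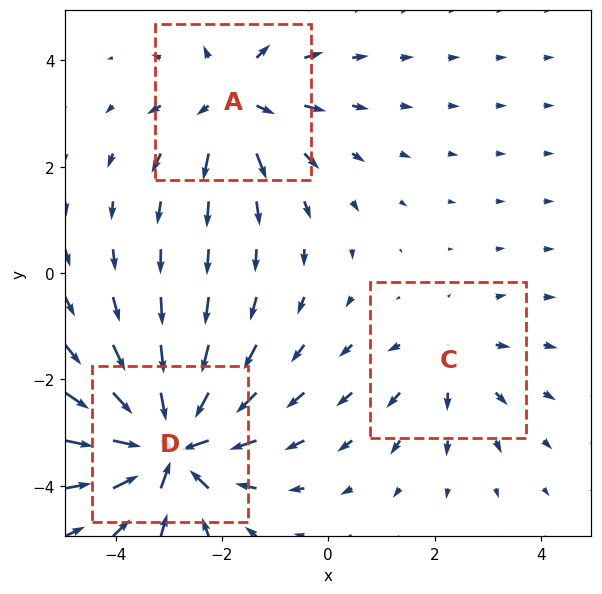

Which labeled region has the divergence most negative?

Divergence at each region's feature centre — A: about +3, C: about +2, D: about -6. Region D is most negative.

D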